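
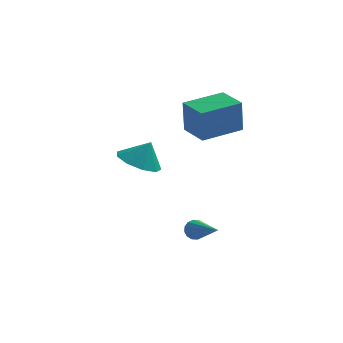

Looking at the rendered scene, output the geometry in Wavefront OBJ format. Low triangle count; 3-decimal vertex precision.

v 3.19 -2.677 -1.241
v 3.502 -2.677 -1.658
v 4.29 -4.103 -0.419
v 3.61 -2.497 -1.49
v 3.606 -2.364 -1.255
v 3.491 -2.316 -1.017
v 3.295 -2.364 -0.839
v 3.071 -2.496 -0.768
v 2.879 -2.676 -0.825
v 2.771 -2.856 -0.993
v 2.775 -2.989 -1.227
v 2.89 -3.037 -1.465
v 3.086 -2.989 -1.644
v 3.31 -2.857 -1.714
v 2.135 1.642 2.552
v 2.089 1.476 4.223
v 3.716 2.935 2.724
v 3.67 2.769 4.395
v 3.07 0.511 2.465
v 3.024 0.345 4.136
v 4.651 1.804 2.637
v 4.605 1.638 4.308
v 0.484 -0.488 1.514
v 1.315 -1.076 1.219
v 0.996 -0.312 2.606
v 1.432 -0.381 1.052
v 1.105 0.265 1.101
v 0.488 0.558 1.343
v -0.132 0.362 1.665
v -0.463 -0.232 1.916
v -0.351 -0.946 1.979
v 0.151 -1.445 1.824
v 0.809 -1.497 1.524
f 2 1 4
f 2 4 3
f 4 1 5
f 4 5 3
f 5 1 6
f 5 6 3
f 6 1 7
f 6 7 3
f 7 1 8
f 7 8 3
f 8 1 9
f 8 9 3
f 9 1 10
f 9 10 3
f 10 1 11
f 10 11 3
f 11 1 12
f 11 12 3
f 12 1 13
f 12 13 3
f 13 1 14
f 13 14 3
f 14 1 2
f 14 2 3
f 16 18 15
f 19 16 15
f 15 18 17
f 17 19 15
f 16 22 18
f 20 16 19
f 20 22 16
f 18 22 17
f 21 19 17
f 17 22 21
f 21 20 19
f 22 20 21
f 24 23 26
f 24 26 25
f 26 23 27
f 26 27 25
f 27 23 28
f 27 28 25
f 28 23 29
f 28 29 25
f 29 23 30
f 29 30 25
f 30 23 31
f 30 31 25
f 31 23 32
f 31 32 25
f 32 23 33
f 32 33 25
f 33 23 24
f 33 24 25



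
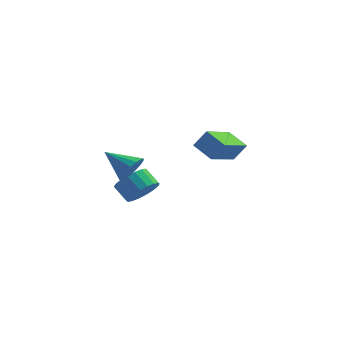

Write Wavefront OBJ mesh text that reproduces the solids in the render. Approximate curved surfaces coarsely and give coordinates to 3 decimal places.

v -2.006 2.524 -2.883
v -1.307 2.77 -2.256
v -2.055 3.201 -1.591
v -2.754 2.956 -2.217
v -1.334 3.117 -2.511
v -2.082 3.549 -1.846
v -1.494 3.347 -2.84
v -2.242 3.778 -2.175
v -1.755 3.413 -3.177
v -2.503 3.845 -2.512
v -2.066 3.304 -3.456
v -2.814 3.736 -2.791
v -2.365 3.04 -3.621
v -3.113 3.472 -2.956
v -2.593 2.674 -3.64
v -3.341 3.106 -2.975
v -2.705 2.279 -3.509
v -3.453 2.71 -2.844
v -2.678 1.931 -3.254
v -3.426 2.363 -2.589
v -2.518 1.702 -2.925
v -3.266 2.133 -2.26
v -2.257 1.635 -2.588
v -3.005 2.067 -1.923
v -1.946 1.744 -2.309
v -2.694 2.176 -1.644
v -1.647 2.008 -2.144
v -2.395 2.44 -1.479
v -1.419 2.374 -2.125
v -2.167 2.806 -1.46
v 3.299 -1.42 1.984
v 2.683 -3.295 2.838
v 2.359 -0.885 2.48
v 1.743 -2.76 3.334
v 3.857 -1.22 2.826
v 3.241 -3.095 3.68
v 2.917 -0.685 3.322
v 2.301 -2.56 4.176
v -1.526 -1.185 0.592
v -1.076 -0.757 1.173
v -2.934 -0.815 1.408
v -1.165 -0.476 0.892
v -1.337 -0.357 0.543
v -1.551 -0.428 0.205
v -1.76 -0.672 -0.045
v -1.915 -1.034 -0.149
v -1.981 -1.43 -0.083
v -1.942 -1.77 0.137
v -1.808 -1.976 0.462
v -1.609 -2 0.816
v -1.391 -1.838 1.118
v -1.204 -1.526 1.3
v -1.09 -1.136 1.32
f 2 1 5
f 2 5 3
f 3 5 6
f 3 6 4
f 5 1 7
f 5 7 6
f 6 7 8
f 6 8 4
f 7 1 9
f 7 9 8
f 8 9 10
f 8 10 4
f 9 1 11
f 9 11 10
f 10 11 12
f 10 12 4
f 11 1 13
f 11 13 12
f 12 13 14
f 12 14 4
f 13 1 15
f 13 15 14
f 14 15 16
f 14 16 4
f 15 1 17
f 15 17 16
f 16 17 18
f 16 18 4
f 17 1 19
f 17 19 18
f 18 19 20
f 18 20 4
f 19 1 21
f 19 21 20
f 20 21 22
f 20 22 4
f 21 1 23
f 21 23 22
f 22 23 24
f 22 24 4
f 23 1 25
f 23 25 24
f 24 25 26
f 24 26 4
f 25 1 27
f 25 27 26
f 26 27 28
f 26 28 4
f 27 1 29
f 27 29 28
f 28 29 30
f 28 30 4
f 29 1 2
f 29 2 30
f 30 2 3
f 30 3 4
f 32 34 31
f 35 32 31
f 31 34 33
f 33 35 31
f 32 38 34
f 36 32 35
f 36 38 32
f 34 38 33
f 37 35 33
f 33 38 37
f 37 36 35
f 38 36 37
f 40 39 42
f 40 42 41
f 42 39 43
f 42 43 41
f 43 39 44
f 43 44 41
f 44 39 45
f 44 45 41
f 45 39 46
f 45 46 41
f 46 39 47
f 46 47 41
f 47 39 48
f 47 48 41
f 48 39 49
f 48 49 41
f 49 39 50
f 49 50 41
f 50 39 51
f 50 51 41
f 51 39 52
f 51 52 41
f 52 39 53
f 52 53 41
f 53 39 40
f 53 40 41



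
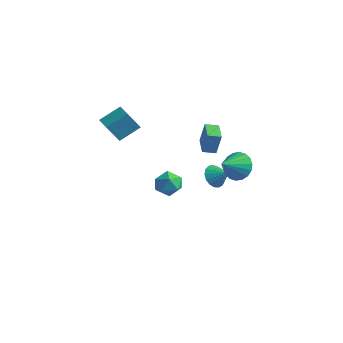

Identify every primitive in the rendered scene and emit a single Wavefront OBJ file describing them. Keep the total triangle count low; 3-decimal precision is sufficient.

v -3.408 -2.888 2.905
v -3.741 -3.635 4.269
v -2.854 -1.689 3.697
v -3.187 -2.435 5.061
v -2.453 -3.325 2.899
v -2.786 -4.071 4.263
v -1.899 -2.125 3.691
v -2.232 -2.872 5.055
v 2.24 1.722 0.199
v 2.817 2.158 0.946
v 2.16 0.318 1.081
v 2.385 2.264 1.075
v 1.924 2.262 1.03
v 1.526 2.153 0.82
v 1.27 1.959 0.487
v 1.205 1.718 0.098
v 1.346 1.477 -0.272
v 1.664 1.286 -0.548
v 2.096 1.18 -0.677
v 2.556 1.182 -0.632
v 2.955 1.291 -0.422
v 3.211 1.485 -0.089
v 3.275 1.726 0.3
v 3.135 1.967 0.67
v 0.301 0.791 1.08
v 0.562 0.954 2.517
v -0.731 1.779 1.155
v -0.47 1.941 2.593
v 0.87 1.399 0.907
v 1.131 1.561 2.345
v -0.162 2.386 0.983
v 0.099 2.549 2.42
v -3.539 2.768 -3.824
v -2.699 2.424 -3.384
v -3.841 1.276 -4.416
v -3.001 0.932 -3.976
v -3.789 1.209 -3.41
v -3.603 2.131 -3.044
v -2.937 1.569 -4.756
v -2.751 2.491 -4.39
v -2.327 1.683 -3.96
v -2.853 1.46 -3.128
v -3.687 2.24 -4.672
v -4.213 2.017 -3.84
v 0.632 1.574 -1.327
v 1.088 1.764 -2.018
v 1.588 1.726 -0.653
v 0.944 2.124 -1.895
v 0.728 2.358 -1.641
v 0.49 2.412 -1.315
v 0.285 2.274 -0.992
v 0.159 1.976 -0.746
v 0.141 1.586 -0.633
v 0.236 1.193 -0.678
v 0.421 0.887 -0.872
v 0.655 0.739 -1.171
v 0.883 0.782 -1.505
v 1.054 1.006 -1.798
v 1.128 1.361 -1.983
f 2 4 1
f 5 2 1
f 1 4 3
f 3 5 1
f 2 8 4
f 6 2 5
f 6 8 2
f 4 8 3
f 7 5 3
f 3 8 7
f 7 6 5
f 8 6 7
f 10 9 12
f 10 12 11
f 12 9 13
f 12 13 11
f 13 9 14
f 13 14 11
f 14 9 15
f 14 15 11
f 15 9 16
f 15 16 11
f 16 9 17
f 16 17 11
f 17 9 18
f 17 18 11
f 18 9 19
f 18 19 11
f 19 9 20
f 19 20 11
f 20 9 21
f 20 21 11
f 21 9 22
f 21 22 11
f 22 9 23
f 22 23 11
f 23 9 24
f 23 24 11
f 24 9 10
f 24 10 11
f 26 28 25
f 29 26 25
f 25 28 27
f 27 29 25
f 26 32 28
f 30 26 29
f 30 32 26
f 28 32 27
f 31 29 27
f 27 32 31
f 31 30 29
f 32 30 31
f 33 44 38
f 33 38 34
f 33 34 40
f 33 40 43
f 33 43 44
f 34 38 42
f 38 44 37
f 44 43 35
f 43 40 39
f 40 34 41
f 36 42 37
f 36 37 35
f 36 35 39
f 36 39 41
f 36 41 42
f 37 42 38
f 35 37 44
f 39 35 43
f 41 39 40
f 42 41 34
f 46 45 48
f 46 48 47
f 48 45 49
f 48 49 47
f 49 45 50
f 49 50 47
f 50 45 51
f 50 51 47
f 51 45 52
f 51 52 47
f 52 45 53
f 52 53 47
f 53 45 54
f 53 54 47
f 54 45 55
f 54 55 47
f 55 45 56
f 55 56 47
f 56 45 57
f 56 57 47
f 57 45 58
f 57 58 47
f 58 45 59
f 58 59 47
f 59 45 46
f 59 46 47



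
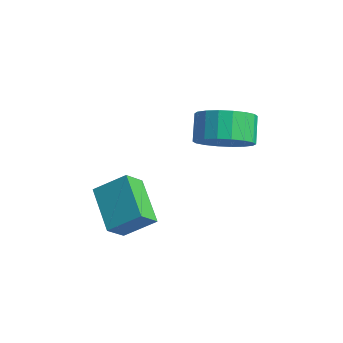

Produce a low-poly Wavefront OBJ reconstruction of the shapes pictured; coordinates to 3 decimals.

v 1.465 -2.893 -2.712
v 1.609 -3.554 -2.088
v 0.058 -2.47 -1.94
v 0.202 -3.131 -1.316
v 2.078 -2.109 -2.024
v 2.222 -2.77 -1.4
v 0.671 -1.686 -1.252
v 0.815 -2.347 -0.628
v 2.493 -0.027 0.834
v 3.065 0.693 0.814
v 2.519 1.147 1.546
v 1.947 0.427 1.566
v 2.78 0.795 0.538
v 2.234 1.249 1.27
v 2.438 0.735 0.321
v 1.892 1.189 1.053
v 2.107 0.523 0.205
v 1.561 0.977 0.937
v 1.853 0.202 0.214
v 1.307 0.656 0.946
v 1.725 -0.164 0.346
v 1.179 0.29 1.078
v 1.75 -0.503 0.574
v 1.204 -0.049 1.306
v 1.921 -0.747 0.854
v 1.375 -0.293 1.586
v 2.206 -0.849 1.13
v 1.66 -0.395 1.862
v 2.548 -0.789 1.347
v 2.002 -0.335 2.079
v 2.879 -0.577 1.463
v 2.333 -0.123 2.195
v 3.133 -0.256 1.454
v 2.587 0.198 2.186
v 3.261 0.11 1.322
v 2.715 0.564 2.054
v 3.236 0.449 1.094
v 2.69 0.903 1.826
f 2 4 1
f 5 2 1
f 1 4 3
f 3 5 1
f 2 8 4
f 6 2 5
f 6 8 2
f 4 8 3
f 7 5 3
f 3 8 7
f 7 6 5
f 8 6 7
f 10 9 13
f 10 13 11
f 11 13 14
f 11 14 12
f 13 9 15
f 13 15 14
f 14 15 16
f 14 16 12
f 15 9 17
f 15 17 16
f 16 17 18
f 16 18 12
f 17 9 19
f 17 19 18
f 18 19 20
f 18 20 12
f 19 9 21
f 19 21 20
f 20 21 22
f 20 22 12
f 21 9 23
f 21 23 22
f 22 23 24
f 22 24 12
f 23 9 25
f 23 25 24
f 24 25 26
f 24 26 12
f 25 9 27
f 25 27 26
f 26 27 28
f 26 28 12
f 27 9 29
f 27 29 28
f 28 29 30
f 28 30 12
f 29 9 31
f 29 31 30
f 30 31 32
f 30 32 12
f 31 9 33
f 31 33 32
f 32 33 34
f 32 34 12
f 33 9 35
f 33 35 34
f 34 35 36
f 34 36 12
f 35 9 37
f 35 37 36
f 36 37 38
f 36 38 12
f 37 9 10
f 37 10 38
f 38 10 11
f 38 11 12



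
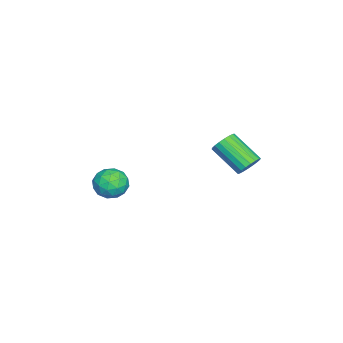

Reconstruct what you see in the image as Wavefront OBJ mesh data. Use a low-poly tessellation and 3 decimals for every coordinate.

v 2.015 -2.222 -2.574
v 2.851 -2.063 -1.922
v 2.189 -3.937 -2.378
v 3.025 -3.778 -1.726
v 2.037 -3.506 -1.408
v 1.93 -2.446 -1.529
v 3.11 -3.554 -2.771
v 3.003 -2.494 -2.892
v 3.528 -2.886 -2.043
v 2.865 -2.857 -1.201
v 2.175 -3.143 -3.099
v 1.512 -3.114 -2.257
v 2.418 -1.992 -2.265
v 2.622 -4.008 -2.035
v 2.041 -3.849 -1.848
v 2.533 -3.755 -1.464
v 1.877 -2.217 -2.034
v 2.368 -2.123 -1.651
v 1.889 -2.972 -1.349
v 2.672 -3.877 -2.649
v 3.163 -3.783 -2.266
v 2.507 -2.245 -2.836
v 2.999 -2.151 -2.452
v 3.151 -3.028 -2.951
v 3.307 -2.382 -1.953
v 3.409 -3.39 -1.838
v 3.459 -3.259 -2.452
v 3.396 -2.635 -2.524
v 2.918 -2.365 -1.458
v 3.019 -3.373 -1.343
v 2.439 -3.213 -1.156
v 2.376 -2.59 -1.227
v 3.315 -2.849 -1.529
v 2.021 -2.627 -2.957
v 2.122 -3.635 -2.842
v 2.664 -3.41 -3.073
v 2.601 -2.787 -3.144
v 1.631 -2.61 -2.462
v 1.733 -3.618 -2.347
v 1.644 -3.365 -1.776
v 1.581 -2.741 -1.848
v 1.725 -3.151 -2.771
v 1.693 4.416 -0.097
v 1.959 4.796 0.542
v 1.254 3.185 1.796
v 0.987 2.804 1.157
v 1.63 4.916 0.511
v 0.925 3.305 1.765
v 1.313 4.937 0.36
v 0.608 3.326 1.614
v 1.072 4.854 0.118
v 0.367 3.243 1.372
v 0.953 4.685 -0.167
v 0.248 3.074 1.087
v 0.981 4.462 -0.437
v 0.276 2.851 0.817
v 1.15 4.23 -0.64
v 0.445 2.619 0.614
v 1.426 4.035 -0.736
v 0.721 2.424 0.518
v 1.755 3.915 -0.705
v 1.05 2.304 0.549
v 2.072 3.894 -0.554
v 1.367 2.283 0.7
v 2.313 3.977 -0.312
v 1.608 2.366 0.942
v 2.432 4.146 -0.027
v 1.727 2.535 1.227
v 2.404 4.369 0.243
v 1.699 2.758 1.497
v 2.235 4.601 0.446
v 1.53 2.99 1.7
f 1 38 17
f 38 12 41
f 17 41 6
f 38 41 17
f 1 17 13
f 17 6 18
f 13 18 2
f 17 18 13
f 1 13 22
f 13 2 23
f 22 23 8
f 13 23 22
f 1 22 34
f 22 8 37
f 34 37 11
f 22 37 34
f 1 34 38
f 34 11 42
f 38 42 12
f 34 42 38
f 2 18 29
f 18 6 32
f 29 32 10
f 18 32 29
f 6 41 19
f 41 12 40
f 19 40 5
f 41 40 19
f 12 42 39
f 42 11 35
f 39 35 3
f 42 35 39
f 11 37 36
f 37 8 24
f 36 24 7
f 37 24 36
f 8 23 28
f 23 2 25
f 28 25 9
f 23 25 28
f 4 30 16
f 30 10 31
f 16 31 5
f 30 31 16
f 4 16 14
f 16 5 15
f 14 15 3
f 16 15 14
f 4 14 21
f 14 3 20
f 21 20 7
f 14 20 21
f 4 21 26
f 21 7 27
f 26 27 9
f 21 27 26
f 4 26 30
f 26 9 33
f 30 33 10
f 26 33 30
f 5 31 19
f 31 10 32
f 19 32 6
f 31 32 19
f 3 15 39
f 15 5 40
f 39 40 12
f 15 40 39
f 7 20 36
f 20 3 35
f 36 35 11
f 20 35 36
f 9 27 28
f 27 7 24
f 28 24 8
f 27 24 28
f 10 33 29
f 33 9 25
f 29 25 2
f 33 25 29
f 44 43 47
f 44 47 45
f 45 47 48
f 45 48 46
f 47 43 49
f 47 49 48
f 48 49 50
f 48 50 46
f 49 43 51
f 49 51 50
f 50 51 52
f 50 52 46
f 51 43 53
f 51 53 52
f 52 53 54
f 52 54 46
f 53 43 55
f 53 55 54
f 54 55 56
f 54 56 46
f 55 43 57
f 55 57 56
f 56 57 58
f 56 58 46
f 57 43 59
f 57 59 58
f 58 59 60
f 58 60 46
f 59 43 61
f 59 61 60
f 60 61 62
f 60 62 46
f 61 43 63
f 61 63 62
f 62 63 64
f 62 64 46
f 63 43 65
f 63 65 64
f 64 65 66
f 64 66 46
f 65 43 67
f 65 67 66
f 66 67 68
f 66 68 46
f 67 43 69
f 67 69 68
f 68 69 70
f 68 70 46
f 69 43 71
f 69 71 70
f 70 71 72
f 70 72 46
f 71 43 44
f 71 44 72
f 72 44 45
f 72 45 46



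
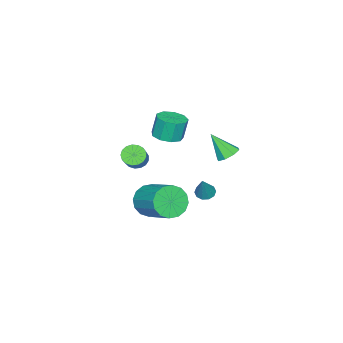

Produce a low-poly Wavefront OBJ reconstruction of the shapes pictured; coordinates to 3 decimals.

v -2.469 -1.146 -1.296
v -1.853 -1.377 -1.535
v -2.331 -2.114 -0.004
v -1.802 -0.948 -1.218
v -2.142 -0.635 -0.948
v -2.673 -0.621 -0.881
v -3.085 -0.915 -1.057
v -3.136 -1.344 -1.374
v -2.796 -1.658 -1.644
v -2.264 -1.671 -1.711
v 2.507 -3.568 0.43
v 2.889 -3.425 -0.05
v 4.135 -2.789 1.13
v 3.753 -2.932 1.61
v 2.724 -3.175 -0.011
v 3.971 -2.539 1.168
v 2.51 -3.015 0.128
v 3.757 -2.379 1.308
v 2.296 -2.982 0.337
v 3.542 -2.346 1.517
v 2.129 -3.083 0.568
v 3.375 -2.447 1.748
v 2.049 -3.295 0.766
v 3.296 -2.659 1.946
v 2.074 -3.57 0.888
v 3.32 -2.934 2.068
v 2.198 -3.844 0.905
v 3.445 -3.208 2.085
v 2.393 -4.055 0.813
v 3.639 -3.42 1.993
v 2.614 -4.154 0.633
v 3.86 -3.519 1.813
v 2.81 -4.119 0.407
v 4.056 -3.484 1.587
v 2.937 -3.958 0.186
v 4.183 -3.323 1.366
v 2.965 -3.707 0.021
v 4.211 -3.072 1.201
v 3.555 -2.105 -1.538
v 4.297 -2.653 -1.207
v 5.067 -1.023 -0.232
v 4.325 -0.475 -0.562
v 4.46 -2.465 -1.649
v 5.229 -0.835 -0.674
v 4.38 -2.181 -2.062
v 5.149 -0.55 -1.087
v 4.079 -1.876 -2.334
v 4.848 -0.246 -1.358
v 3.638 -1.633 -2.392
v 4.407 -0.002 -1.417
v 3.174 -1.516 -2.222
v 3.944 0.114 -1.247
v 2.813 -1.557 -1.868
v 3.583 0.073 -0.893
v 2.651 -1.745 -1.426
v 3.42 -0.115 -0.451
v 2.731 -2.03 -1.013
v 3.5 -0.399 -0.038
v 3.032 -2.334 -0.742
v 3.801 -0.704 0.234
v 3.473 -2.578 -0.683
v 4.242 -0.947 0.292
v 3.936 -2.694 -0.853
v 4.706 -1.064 0.122
v -0.518 -3.615 0.391
v 0.306 -3.547 0.543
v 0.061 -3.397 1.801
v -0.762 -3.465 1.649
v 0.082 -3.029 0.438
v -0.163 -2.879 1.695
v -0.422 -2.784 0.31
v -0.667 -2.634 1.568
v -0.971 -2.929 0.221
v -1.216 -2.779 1.479
v -1.308 -3.394 0.211
v -1.552 -3.244 1.469
v -1.275 -3.963 0.285
v -1.519 -3.813 1.543
v -0.888 -4.369 0.409
v -1.132 -4.219 1.667
v -0.327 -4.422 0.525
v -0.572 -4.272 1.782
v 0.144 -4.098 0.578
v -0.101 -3.948 1.835
v -0.335 -1.258 -2.938
v 0.116 -1.5 -3.141
v 0.415 -1.002 -1.582
v 0.133 -1.169 -3.213
v -0.028 -0.871 -3.18
v -0.307 -0.722 -3.055
v -0.596 -0.777 -2.885
v -0.785 -1.017 -2.735
v -0.802 -1.348 -2.662
v -0.641 -1.646 -2.695
v -0.362 -1.795 -2.821
v -0.074 -1.74 -2.991
f 2 1 4
f 2 4 3
f 4 1 5
f 4 5 3
f 5 1 6
f 5 6 3
f 6 1 7
f 6 7 3
f 7 1 8
f 7 8 3
f 8 1 9
f 8 9 3
f 9 1 10
f 9 10 3
f 10 1 2
f 10 2 3
f 12 11 15
f 12 15 13
f 13 15 16
f 13 16 14
f 15 11 17
f 15 17 16
f 16 17 18
f 16 18 14
f 17 11 19
f 17 19 18
f 18 19 20
f 18 20 14
f 19 11 21
f 19 21 20
f 20 21 22
f 20 22 14
f 21 11 23
f 21 23 22
f 22 23 24
f 22 24 14
f 23 11 25
f 23 25 24
f 24 25 26
f 24 26 14
f 25 11 27
f 25 27 26
f 26 27 28
f 26 28 14
f 27 11 29
f 27 29 28
f 28 29 30
f 28 30 14
f 29 11 31
f 29 31 30
f 30 31 32
f 30 32 14
f 31 11 33
f 31 33 32
f 32 33 34
f 32 34 14
f 33 11 35
f 33 35 34
f 34 35 36
f 34 36 14
f 35 11 37
f 35 37 36
f 36 37 38
f 36 38 14
f 37 11 12
f 37 12 38
f 38 12 13
f 38 13 14
f 40 39 43
f 40 43 41
f 41 43 44
f 41 44 42
f 43 39 45
f 43 45 44
f 44 45 46
f 44 46 42
f 45 39 47
f 45 47 46
f 46 47 48
f 46 48 42
f 47 39 49
f 47 49 48
f 48 49 50
f 48 50 42
f 49 39 51
f 49 51 50
f 50 51 52
f 50 52 42
f 51 39 53
f 51 53 52
f 52 53 54
f 52 54 42
f 53 39 55
f 53 55 54
f 54 55 56
f 54 56 42
f 55 39 57
f 55 57 56
f 56 57 58
f 56 58 42
f 57 39 59
f 57 59 58
f 58 59 60
f 58 60 42
f 59 39 61
f 59 61 60
f 60 61 62
f 60 62 42
f 61 39 63
f 61 63 62
f 62 63 64
f 62 64 42
f 63 39 40
f 63 40 64
f 64 40 41
f 64 41 42
f 66 65 69
f 66 69 67
f 67 69 70
f 67 70 68
f 69 65 71
f 69 71 70
f 70 71 72
f 70 72 68
f 71 65 73
f 71 73 72
f 72 73 74
f 72 74 68
f 73 65 75
f 73 75 74
f 74 75 76
f 74 76 68
f 75 65 77
f 75 77 76
f 76 77 78
f 76 78 68
f 77 65 79
f 77 79 78
f 78 79 80
f 78 80 68
f 79 65 81
f 79 81 80
f 80 81 82
f 80 82 68
f 81 65 83
f 81 83 82
f 82 83 84
f 82 84 68
f 83 65 66
f 83 66 84
f 84 66 67
f 84 67 68
f 86 85 88
f 86 88 87
f 88 85 89
f 88 89 87
f 89 85 90
f 89 90 87
f 90 85 91
f 90 91 87
f 91 85 92
f 91 92 87
f 92 85 93
f 92 93 87
f 93 85 94
f 93 94 87
f 94 85 95
f 94 95 87
f 95 85 96
f 95 96 87
f 96 85 86
f 96 86 87



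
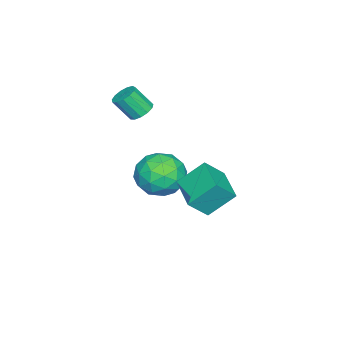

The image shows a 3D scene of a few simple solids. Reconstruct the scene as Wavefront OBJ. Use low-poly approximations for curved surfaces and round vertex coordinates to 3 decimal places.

v -2.618 -0.764 -0.322
v -1.603 -0.722 -0.151
v -2.517 -2.418 -0.509
v -1.502 -2.376 -0.338
v -2.162 -2.182 0.429
v -2.224 -1.159 0.545
v -1.896 -1.981 -1.205
v -1.958 -0.958 -1.089
v -1.157 -1.473 -0.697
v -1.321 -1.598 0.313
v -2.799 -1.542 -0.973
v -2.963 -1.667 0.037
v -2.119 -0.598 -0.22
v -2.001 -2.542 -0.44
v -2.388 -2.428 0.011
v -1.792 -2.403 0.111
v -2.484 -0.855 0.189
v -1.888 -0.83 0.289
v -2.216 -1.688 0.63
v -2.232 -2.31 -0.949
v -1.636 -2.285 -0.849
v -2.328 -0.737 -0.771
v -1.732 -0.712 -0.671
v -1.904 -1.452 -1.29
v -1.26 -1.015 -0.441
v -1.201 -1.987 -0.551
v -1.433 -1.755 -1.06
v -1.469 -1.154 -0.992
v -1.357 -1.088 0.153
v -1.297 -2.06 0.043
v -1.685 -1.946 0.494
v -1.722 -1.345 0.562
v -1.094 -1.529 -0.168
v -2.823 -1.08 -0.703
v -2.763 -2.052 -0.813
v -2.398 -1.795 -1.222
v -2.435 -1.194 -1.154
v -2.919 -1.153 -0.109
v -2.86 -2.125 -0.219
v -2.651 -1.986 0.332
v -2.687 -1.385 0.4
v -3.026 -1.611 -0.492
v 0.148 1.809 2.053
v 0.71 1.322 2.809
v 1.204 2.685 1.833
v 1.766 2.198 2.588
v 0.634 1.002 1.172
v 1.196 0.515 1.927
v 1.69 1.878 0.951
v 2.252 1.391 1.707
v -1.62 -2.081 3.12
v -1.322 -1.704 3.318
v -1.122 -2.301 4.158
v -1.42 -2.679 3.96
v -1.594 -1.655 3.417
v -1.394 -2.253 4.257
v -1.873 -1.742 3.422
v -1.673 -2.339 4.262
v -2.073 -1.936 3.331
v -1.873 -2.534 4.171
v -2.128 -2.177 3.173
v -1.928 -2.775 4.013
v -2.023 -2.387 2.998
v -1.822 -2.985 3.838
v -1.789 -2.5 2.862
v -1.589 -3.098 3.702
v -1.502 -2.48 2.808
v -1.302 -3.078 3.648
v -1.252 -2.333 2.853
v -1.052 -2.931 3.693
v -1.119 -2.107 2.983
v -0.919 -2.704 3.822
v -1.145 -1.872 3.156
v -0.945 -2.47 3.996
f 1 38 17
f 38 12 41
f 17 41 6
f 38 41 17
f 1 17 13
f 17 6 18
f 13 18 2
f 17 18 13
f 1 13 22
f 13 2 23
f 22 23 8
f 13 23 22
f 1 22 34
f 22 8 37
f 34 37 11
f 22 37 34
f 1 34 38
f 34 11 42
f 38 42 12
f 34 42 38
f 2 18 29
f 18 6 32
f 29 32 10
f 18 32 29
f 6 41 19
f 41 12 40
f 19 40 5
f 41 40 19
f 12 42 39
f 42 11 35
f 39 35 3
f 42 35 39
f 11 37 36
f 37 8 24
f 36 24 7
f 37 24 36
f 8 23 28
f 23 2 25
f 28 25 9
f 23 25 28
f 4 30 16
f 30 10 31
f 16 31 5
f 30 31 16
f 4 16 14
f 16 5 15
f 14 15 3
f 16 15 14
f 4 14 21
f 14 3 20
f 21 20 7
f 14 20 21
f 4 21 26
f 21 7 27
f 26 27 9
f 21 27 26
f 4 26 30
f 26 9 33
f 30 33 10
f 26 33 30
f 5 31 19
f 31 10 32
f 19 32 6
f 31 32 19
f 3 15 39
f 15 5 40
f 39 40 12
f 15 40 39
f 7 20 36
f 20 3 35
f 36 35 11
f 20 35 36
f 9 27 28
f 27 7 24
f 28 24 8
f 27 24 28
f 10 33 29
f 33 9 25
f 29 25 2
f 33 25 29
f 44 46 43
f 47 44 43
f 43 46 45
f 45 47 43
f 44 50 46
f 48 44 47
f 48 50 44
f 46 50 45
f 49 47 45
f 45 50 49
f 49 48 47
f 50 48 49
f 52 51 55
f 52 55 53
f 53 55 56
f 53 56 54
f 55 51 57
f 55 57 56
f 56 57 58
f 56 58 54
f 57 51 59
f 57 59 58
f 58 59 60
f 58 60 54
f 59 51 61
f 59 61 60
f 60 61 62
f 60 62 54
f 61 51 63
f 61 63 62
f 62 63 64
f 62 64 54
f 63 51 65
f 63 65 64
f 64 65 66
f 64 66 54
f 65 51 67
f 65 67 66
f 66 67 68
f 66 68 54
f 67 51 69
f 67 69 68
f 68 69 70
f 68 70 54
f 69 51 71
f 69 71 70
f 70 71 72
f 70 72 54
f 71 51 73
f 71 73 72
f 72 73 74
f 72 74 54
f 73 51 52
f 73 52 74
f 74 52 53
f 74 53 54



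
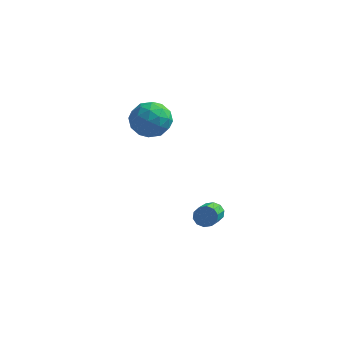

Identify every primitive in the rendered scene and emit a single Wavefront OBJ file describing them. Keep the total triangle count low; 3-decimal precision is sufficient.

v 2.812 -1.718 -2.136
v 3.341 -1.741 -2.287
v 3.516 -3.224 -1.455
v 2.988 -3.202 -1.304
v 3.323 -1.576 -1.99
v 3.499 -3.059 -1.158
v 3.11 -1.466 -1.749
v 3.286 -2.949 -0.917
v 2.784 -1.452 -1.656
v 2.959 -2.935 -0.823
v 2.468 -1.54 -1.746
v 2.644 -3.023 -0.914
v 2.284 -1.696 -1.985
v 2.459 -3.179 -1.153
v 2.301 -1.861 -2.282
v 2.477 -3.344 -1.45
v 2.514 -1.971 -2.523
v 2.69 -3.454 -1.691
v 2.841 -1.985 -2.617
v 3.016 -3.468 -1.784
v 3.156 -1.897 -2.526
v 3.332 -3.38 -1.694
v 0.418 -1.3 3.458
v 1.117 -2.003 3.586
v -0.737 -2.417 3.634
v -0.038 -3.12 3.762
v -0.177 -2.419 4.461
v 0.537 -1.729 4.352
v -0.157 -2.691 2.868
v 0.557 -2.001 2.759
v 0.761 -2.862 3.222
v 0.749 -2.694 4.206
v -0.369 -1.726 3.014
v -0.381 -1.558 3.998
v 0.869 -1.554 3.507
v -0.489 -2.866 3.713
v -0.57 -2.455 4.124
v -0.16 -2.868 4.2
v 0.528 -1.393 3.957
v 0.939 -1.805 4.032
v 0.178 -2.05 4.546
v -0.559 -2.615 3.188
v -0.148 -3.027 3.263
v 0.54 -1.552 3.02
v 0.95 -1.965 3.096
v 0.202 -2.37 2.674
v 1.071 -2.471 3.368
v 0.392 -3.128 3.471
v 0.322 -2.876 2.945
v 0.741 -2.47 2.882
v 1.063 -2.373 3.947
v 0.384 -3.029 4.05
v 0.303 -2.618 4.461
v 0.723 -2.212 4.397
v 0.854 -2.878 3.732
v -0.004 -1.391 3.17
v -0.683 -2.047 3.273
v -0.343 -2.208 2.823
v 0.077 -1.802 2.759
v -0.012 -1.292 3.749
v -0.691 -1.949 3.852
v -0.361 -1.95 4.338
v 0.058 -1.544 4.275
v -0.474 -1.542 3.488
f 2 1 5
f 2 5 3
f 3 5 6
f 3 6 4
f 5 1 7
f 5 7 6
f 6 7 8
f 6 8 4
f 7 1 9
f 7 9 8
f 8 9 10
f 8 10 4
f 9 1 11
f 9 11 10
f 10 11 12
f 10 12 4
f 11 1 13
f 11 13 12
f 12 13 14
f 12 14 4
f 13 1 15
f 13 15 14
f 14 15 16
f 14 16 4
f 15 1 17
f 15 17 16
f 16 17 18
f 16 18 4
f 17 1 19
f 17 19 18
f 18 19 20
f 18 20 4
f 19 1 21
f 19 21 20
f 20 21 22
f 20 22 4
f 21 1 2
f 21 2 22
f 22 2 3
f 22 3 4
f 23 60 39
f 60 34 63
f 39 63 28
f 60 63 39
f 23 39 35
f 39 28 40
f 35 40 24
f 39 40 35
f 23 35 44
f 35 24 45
f 44 45 30
f 35 45 44
f 23 44 56
f 44 30 59
f 56 59 33
f 44 59 56
f 23 56 60
f 56 33 64
f 60 64 34
f 56 64 60
f 24 40 51
f 40 28 54
f 51 54 32
f 40 54 51
f 28 63 41
f 63 34 62
f 41 62 27
f 63 62 41
f 34 64 61
f 64 33 57
f 61 57 25
f 64 57 61
f 33 59 58
f 59 30 46
f 58 46 29
f 59 46 58
f 30 45 50
f 45 24 47
f 50 47 31
f 45 47 50
f 26 52 38
f 52 32 53
f 38 53 27
f 52 53 38
f 26 38 36
f 38 27 37
f 36 37 25
f 38 37 36
f 26 36 43
f 36 25 42
f 43 42 29
f 36 42 43
f 26 43 48
f 43 29 49
f 48 49 31
f 43 49 48
f 26 48 52
f 48 31 55
f 52 55 32
f 48 55 52
f 27 53 41
f 53 32 54
f 41 54 28
f 53 54 41
f 25 37 61
f 37 27 62
f 61 62 34
f 37 62 61
f 29 42 58
f 42 25 57
f 58 57 33
f 42 57 58
f 31 49 50
f 49 29 46
f 50 46 30
f 49 46 50
f 32 55 51
f 55 31 47
f 51 47 24
f 55 47 51



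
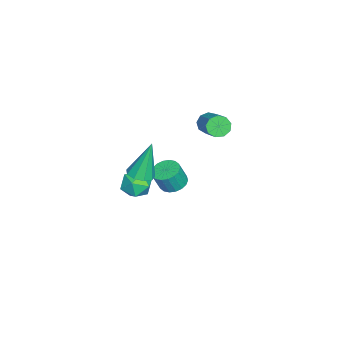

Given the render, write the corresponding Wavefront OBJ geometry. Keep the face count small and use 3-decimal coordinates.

v -3.925 0.509 -3.753
v -3.319 0.148 -4.035
v -2.988 -0.191 -2.889
v -3.595 0.171 -2.607
v -3.201 0.459 -3.977
v -2.87 0.12 -2.831
v -3.226 0.781 -3.875
v -2.895 0.442 -2.729
v -3.39 1.048 -3.748
v -3.059 0.71 -2.602
v -3.659 1.209 -3.623
v -3.328 0.871 -2.477
v -3.982 1.232 -3.523
v -3.651 0.893 -2.377
v -4.293 1.111 -3.469
v -3.962 0.772 -2.323
v -4.532 0.871 -3.471
v -4.201 0.532 -2.325
v -4.65 0.56 -3.529
v -4.319 0.221 -2.383
v -4.625 0.238 -3.631
v -4.294 -0.101 -2.485
v -4.461 -0.03 -3.758
v -4.13 -0.368 -2.612
v -4.192 -0.191 -3.883
v -3.861 -0.529 -2.737
v -3.869 -0.213 -3.983
v -3.538 -0.552 -2.837
v -3.558 -0.092 -4.037
v -3.227 -0.431 -2.891
v 1.434 0.491 0.055
v 1.831 -0.065 -0.453
v 0.349 -0.355 0.133
v 0.746 -0.911 -0.375
v 1.032 -0.777 0.416
v 1.703 -0.254 0.368
v 0.477 -0.166 -0.688
v 1.148 0.357 -0.736
v 1.24 -0.471 -0.912
v 1.583 -0.849 -0.23
v 0.597 0.429 -0.09
v 0.94 0.051 0.592
v -4.553 2.17 0.538
v -4.183 2.075 0.012
v -2.857 2.795 0.816
v -3.227 2.89 1.342
v -4.383 2.471 -0.012
v -3.057 3.191 0.792
v -4.663 2.727 0.221
v -3.336 3.446 1.025
v -4.891 2.722 0.602
v -3.565 3.441 1.406
v -4.962 2.458 0.953
v -3.635 3.178 1.758
v -4.841 2.06 1.11
v -3.514 2.78 1.915
v -4.585 1.714 0.999
v -3.259 2.433 1.804
v -4.315 1.581 0.673
v -2.989 2.3 1.477
v -4.156 1.723 0.283
v -2.83 2.443 1.087
v 2.379 0.313 1.642
v 3.035 0.162 1.792
v 2.041 0.787 3.598
v 2.997 0.617 1.675
v 2.669 0.93 1.543
v 2.206 0.954 1.457
v 1.823 0.678 1.458
v 1.7 0.231 1.545
v 1.895 -0.178 1.678
v 2.316 -0.358 1.794
v 2.766 -0.223 1.839
f 2 1 5
f 2 5 3
f 3 5 6
f 3 6 4
f 5 1 7
f 5 7 6
f 6 7 8
f 6 8 4
f 7 1 9
f 7 9 8
f 8 9 10
f 8 10 4
f 9 1 11
f 9 11 10
f 10 11 12
f 10 12 4
f 11 1 13
f 11 13 12
f 12 13 14
f 12 14 4
f 13 1 15
f 13 15 14
f 14 15 16
f 14 16 4
f 15 1 17
f 15 17 16
f 16 17 18
f 16 18 4
f 17 1 19
f 17 19 18
f 18 19 20
f 18 20 4
f 19 1 21
f 19 21 20
f 20 21 22
f 20 22 4
f 21 1 23
f 21 23 22
f 22 23 24
f 22 24 4
f 23 1 25
f 23 25 24
f 24 25 26
f 24 26 4
f 25 1 27
f 25 27 26
f 26 27 28
f 26 28 4
f 27 1 29
f 27 29 28
f 28 29 30
f 28 30 4
f 29 1 2
f 29 2 30
f 30 2 3
f 30 3 4
f 31 42 36
f 31 36 32
f 31 32 38
f 31 38 41
f 31 41 42
f 32 36 40
f 36 42 35
f 42 41 33
f 41 38 37
f 38 32 39
f 34 40 35
f 34 35 33
f 34 33 37
f 34 37 39
f 34 39 40
f 35 40 36
f 33 35 42
f 37 33 41
f 39 37 38
f 40 39 32
f 44 43 47
f 44 47 45
f 45 47 48
f 45 48 46
f 47 43 49
f 47 49 48
f 48 49 50
f 48 50 46
f 49 43 51
f 49 51 50
f 50 51 52
f 50 52 46
f 51 43 53
f 51 53 52
f 52 53 54
f 52 54 46
f 53 43 55
f 53 55 54
f 54 55 56
f 54 56 46
f 55 43 57
f 55 57 56
f 56 57 58
f 56 58 46
f 57 43 59
f 57 59 58
f 58 59 60
f 58 60 46
f 59 43 61
f 59 61 60
f 60 61 62
f 60 62 46
f 61 43 44
f 61 44 62
f 62 44 45
f 62 45 46
f 64 63 66
f 64 66 65
f 66 63 67
f 66 67 65
f 67 63 68
f 67 68 65
f 68 63 69
f 68 69 65
f 69 63 70
f 69 70 65
f 70 63 71
f 70 71 65
f 71 63 72
f 71 72 65
f 72 63 73
f 72 73 65
f 73 63 64
f 73 64 65



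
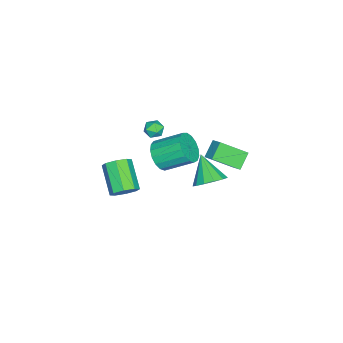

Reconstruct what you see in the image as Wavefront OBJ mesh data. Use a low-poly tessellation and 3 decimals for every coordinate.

v -2.477 -0.083 1.964
v -2.165 0.172 2.462
v -1.855 -0.912 1.998
v -1.543 -0.657 2.496
v -2.147 -0.86 2.566
v -2.532 -0.347 2.545
v -1.488 -0.393 1.915
v -1.873 0.12 1.894
v -1.554 -0.019 2.432
v -1.961 -0.308 2.835
v -2.059 -0.432 1.625
v -2.466 -0.721 2.028
v -2.284 -0.112 -0.371
v -1.796 -0.517 0.427
v -2.087 1.107 1.429
v -2.576 1.512 0.631
v -1.442 -0.296 0.173
v -1.733 1.327 1.175
v -1.281 -0.034 -0.206
v -1.572 1.59 0.797
v -1.35 0.211 -0.622
v -1.641 1.835 0.38
v -1.633 0.382 -0.981
v -1.924 2.005 0.021
v -2.065 0.44 -1.201
v -2.357 2.063 -0.199
v -2.548 0.371 -1.23
v -2.839 1.995 -0.228
v -2.97 0.192 -1.062
v -3.261 1.815 -0.06
v -3.235 -0.057 -0.737
v -3.526 1.567 0.266
v -3.282 -0.318 -0.327
v -3.574 1.305 0.675
v -3.101 -0.532 0.073
v -3.392 1.091 1.075
v -2.732 -0.65 0.371
v -3.024 0.974 1.373
v -2.261 -0.644 0.499
v -2.553 0.979 1.501
v -4.852 3.81 -1.048
v -4.22 2.344 0.037
v -4.302 4.417 -0.547
v -3.67 2.951 0.538
v -3.95 3.629 -1.818
v -3.318 2.163 -0.733
v -3.4 4.236 -1.317
v -2.768 2.77 -0.232
v 3.657 0.026 2.045
v 4.128 0.154 2.691
v 2.855 -0.758 3.801
v 2.383 -0.886 3.155
v 3.721 0.612 2.6
v 2.448 -0.3 3.71
v 3.275 0.727 2.184
v 2.002 -0.185 3.295
v 3.054 0.431 1.687
v 1.781 -0.481 2.797
v 3.185 -0.102 1.399
v 1.912 -1.014 2.509
v 3.592 -0.56 1.49
v 2.319 -1.472 2.6
v 4.038 -0.675 1.905
v 2.765 -1.587 3.016
v 4.259 -0.379 2.403
v 2.986 -1.291 3.513
v 0.537 3.743 1.181
v 1.062 2.921 1.014
v -0.417 2.877 2.439
v 1.333 3.202 1.412
v 1.351 3.655 1.738
v 1.11 4.135 1.886
v 0.688 4.492 1.811
v 0.217 4.61 1.536
v -0.152 4.453 1.148
v -0.302 4.071 0.771
v -0.186 3.584 0.524
v 0.159 3.148 0.486
v 0.625 2.901 0.668
f 1 12 6
f 1 6 2
f 1 2 8
f 1 8 11
f 1 11 12
f 2 6 10
f 6 12 5
f 12 11 3
f 11 8 7
f 8 2 9
f 4 10 5
f 4 5 3
f 4 3 7
f 4 7 9
f 4 9 10
f 5 10 6
f 3 5 12
f 7 3 11
f 9 7 8
f 10 9 2
f 14 13 17
f 14 17 15
f 15 17 18
f 15 18 16
f 17 13 19
f 17 19 18
f 18 19 20
f 18 20 16
f 19 13 21
f 19 21 20
f 20 21 22
f 20 22 16
f 21 13 23
f 21 23 22
f 22 23 24
f 22 24 16
f 23 13 25
f 23 25 24
f 24 25 26
f 24 26 16
f 25 13 27
f 25 27 26
f 26 27 28
f 26 28 16
f 27 13 29
f 27 29 28
f 28 29 30
f 28 30 16
f 29 13 31
f 29 31 30
f 30 31 32
f 30 32 16
f 31 13 33
f 31 33 32
f 32 33 34
f 32 34 16
f 33 13 35
f 33 35 34
f 34 35 36
f 34 36 16
f 35 13 37
f 35 37 36
f 36 37 38
f 36 38 16
f 37 13 39
f 37 39 38
f 38 39 40
f 38 40 16
f 39 13 14
f 39 14 40
f 40 14 15
f 40 15 16
f 42 44 41
f 45 42 41
f 41 44 43
f 43 45 41
f 42 48 44
f 46 42 45
f 46 48 42
f 44 48 43
f 47 45 43
f 43 48 47
f 47 46 45
f 48 46 47
f 50 49 53
f 50 53 51
f 51 53 54
f 51 54 52
f 53 49 55
f 53 55 54
f 54 55 56
f 54 56 52
f 55 49 57
f 55 57 56
f 56 57 58
f 56 58 52
f 57 49 59
f 57 59 58
f 58 59 60
f 58 60 52
f 59 49 61
f 59 61 60
f 60 61 62
f 60 62 52
f 61 49 63
f 61 63 62
f 62 63 64
f 62 64 52
f 63 49 65
f 63 65 64
f 64 65 66
f 64 66 52
f 65 49 50
f 65 50 66
f 66 50 51
f 66 51 52
f 68 67 70
f 68 70 69
f 70 67 71
f 70 71 69
f 71 67 72
f 71 72 69
f 72 67 73
f 72 73 69
f 73 67 74
f 73 74 69
f 74 67 75
f 74 75 69
f 75 67 76
f 75 76 69
f 76 67 77
f 76 77 69
f 77 67 78
f 77 78 69
f 78 67 79
f 78 79 69
f 79 67 68
f 79 68 69



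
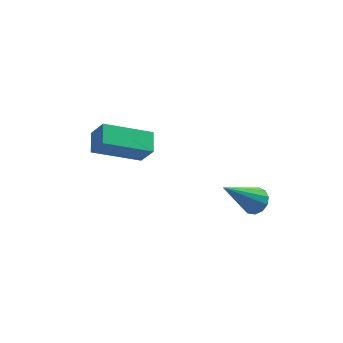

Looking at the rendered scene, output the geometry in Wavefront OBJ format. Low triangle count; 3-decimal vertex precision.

v 0.058 -3.775 2.174
v 0.516 -3.948 2.504
v -1.278 -4.165 3.826
v 0.482 -3.621 2.554
v 0.314 -3.343 2.483
v 0.064 -3.202 2.314
v -0.187 -3.244 2.101
v -0.361 -3.454 1.911
v -0.402 -3.766 1.804
v -0.297 -4.081 1.815
v -0.079 -4.299 1.94
v 0.182 -4.351 2.139
v 0.404 -4.22 2.349
v -5.151 1.052 1.371
v -4.961 1.935 1.664
v -3.208 0.937 0.457
v -3.019 1.821 0.75
v -4.741 0.659 2.29
v -4.552 1.543 2.583
v -2.799 0.545 1.376
v -2.609 1.428 1.669
f 2 1 4
f 2 4 3
f 4 1 5
f 4 5 3
f 5 1 6
f 5 6 3
f 6 1 7
f 6 7 3
f 7 1 8
f 7 8 3
f 8 1 9
f 8 9 3
f 9 1 10
f 9 10 3
f 10 1 11
f 10 11 3
f 11 1 12
f 11 12 3
f 12 1 13
f 12 13 3
f 13 1 2
f 13 2 3
f 15 17 14
f 18 15 14
f 14 17 16
f 16 18 14
f 15 21 17
f 19 15 18
f 19 21 15
f 17 21 16
f 20 18 16
f 16 21 20
f 20 19 18
f 21 19 20



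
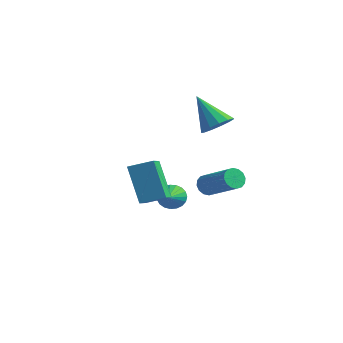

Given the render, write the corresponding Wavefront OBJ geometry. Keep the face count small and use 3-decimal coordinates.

v 1.651 3.023 -3.879
v 1.948 3.411 -4.261
v 3.785 3.125 -3.123
v 3.489 2.737 -2.741
v 1.832 3.598 -4.026
v 3.669 3.311 -2.888
v 1.668 3.63 -3.753
v 3.505 3.344 -2.615
v 1.499 3.5 -3.513
v 3.336 3.213 -2.375
v 1.371 3.242 -3.371
v 3.208 2.955 -2.233
v 1.318 2.925 -3.365
v 3.155 2.639 -2.228
v 1.355 2.635 -3.497
v 3.192 2.349 -2.359
v 1.471 2.449 -3.732
v 3.308 2.162 -2.594
v 1.635 2.416 -4.005
v 3.472 2.13 -2.867
v 1.804 2.547 -4.245
v 3.641 2.26 -3.107
v 1.932 2.805 -4.387
v 3.769 2.518 -3.249
v 1.985 3.121 -4.392
v 3.822 2.835 -3.255
v 2.31 -3.517 0.016
v 3.252 -2.855 0.419
v 1.869 -2.59 -0.479
v 2.811 -1.927 -0.076
v 3.369 -3.953 -1.744
v 4.311 -3.29 -1.341
v 2.928 -3.025 -2.239
v 3.87 -2.363 -1.836
v 0.998 1.181 -4.147
v 1.25 1.616 -3.632
v 1.682 0.059 -3.533
v 0.991 1.523 -3.514
v 0.733 1.371 -3.505
v 0.522 1.186 -3.608
v 0.392 1 -3.803
v 0.368 0.845 -4.058
v 0.452 0.748 -4.329
v 0.631 0.726 -4.568
v 0.873 0.783 -4.734
v 1.137 0.908 -4.799
v 1.377 1.081 -4.751
v 1.552 1.27 -4.599
v 1.63 1.445 -4.369
v 1.6 1.573 -4.1
v 1.465 1.634 -3.84
v 3.028 2.018 0.805
v 3.674 1.929 1.38
v 1.712 2.102 2.295
v 3.621 2.411 1.306
v 3.379 2.768 1.073
v 3.026 2.887 0.755
v 2.673 2.73 0.452
v 2.434 2.348 0.262
v 2.382 1.86 0.244
v 2.536 1.423 0.404
v 2.846 1.175 0.691
v 3.214 1.195 1.015
v 3.523 1.476 1.272
f 2 1 5
f 2 5 3
f 3 5 6
f 3 6 4
f 5 1 7
f 5 7 6
f 6 7 8
f 6 8 4
f 7 1 9
f 7 9 8
f 8 9 10
f 8 10 4
f 9 1 11
f 9 11 10
f 10 11 12
f 10 12 4
f 11 1 13
f 11 13 12
f 12 13 14
f 12 14 4
f 13 1 15
f 13 15 14
f 14 15 16
f 14 16 4
f 15 1 17
f 15 17 16
f 16 17 18
f 16 18 4
f 17 1 19
f 17 19 18
f 18 19 20
f 18 20 4
f 19 1 21
f 19 21 20
f 20 21 22
f 20 22 4
f 21 1 23
f 21 23 22
f 22 23 24
f 22 24 4
f 23 1 25
f 23 25 24
f 24 25 26
f 24 26 4
f 25 1 2
f 25 2 26
f 26 2 3
f 26 3 4
f 28 30 27
f 31 28 27
f 27 30 29
f 29 31 27
f 28 34 30
f 32 28 31
f 32 34 28
f 30 34 29
f 33 31 29
f 29 34 33
f 33 32 31
f 34 32 33
f 36 35 38
f 36 38 37
f 38 35 39
f 38 39 37
f 39 35 40
f 39 40 37
f 40 35 41
f 40 41 37
f 41 35 42
f 41 42 37
f 42 35 43
f 42 43 37
f 43 35 44
f 43 44 37
f 44 35 45
f 44 45 37
f 45 35 46
f 45 46 37
f 46 35 47
f 46 47 37
f 47 35 48
f 47 48 37
f 48 35 49
f 48 49 37
f 49 35 50
f 49 50 37
f 50 35 51
f 50 51 37
f 51 35 36
f 51 36 37
f 53 52 55
f 53 55 54
f 55 52 56
f 55 56 54
f 56 52 57
f 56 57 54
f 57 52 58
f 57 58 54
f 58 52 59
f 58 59 54
f 59 52 60
f 59 60 54
f 60 52 61
f 60 61 54
f 61 52 62
f 61 62 54
f 62 52 63
f 62 63 54
f 63 52 64
f 63 64 54
f 64 52 53
f 64 53 54



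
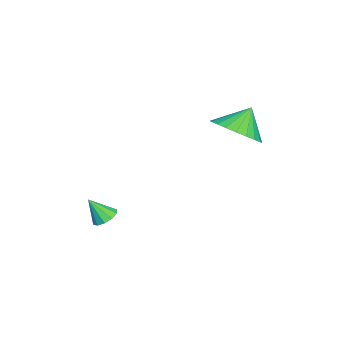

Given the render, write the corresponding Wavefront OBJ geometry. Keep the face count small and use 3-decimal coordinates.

v -0.191 2.276 2.267
v 0.58 2.046 2.91
v -0.829 2.724 3.193
v 0.68 2.418 2.798
v 0.647 2.77 2.605
v 0.487 3.046 2.361
v 0.223 3.204 2.103
v -0.104 3.222 1.869
v -0.444 3.095 1.696
v -0.745 2.844 1.61
v -0.962 2.506 1.624
v -1.062 2.133 1.736
v -1.029 1.782 1.929
v -0.869 1.506 2.173
v -0.606 1.347 2.432
v -0.279 1.33 2.665
v 0.061 1.456 2.838
v 0.363 1.708 2.924
v 1.441 -2.093 -1.689
v 1.708 -2.467 -1.953
v 1.479 -2.687 -0.811
v 1.926 -2.26 -1.822
v 1.958 -1.989 -1.641
v 1.793 -1.758 -1.478
v 1.493 -1.655 -1.395
v 1.173 -1.72 -1.424
v 0.956 -1.927 -1.555
v 0.923 -2.198 -1.737
v 1.089 -2.429 -1.9
v 1.389 -2.531 -1.983
f 2 1 4
f 2 4 3
f 4 1 5
f 4 5 3
f 5 1 6
f 5 6 3
f 6 1 7
f 6 7 3
f 7 1 8
f 7 8 3
f 8 1 9
f 8 9 3
f 9 1 10
f 9 10 3
f 10 1 11
f 10 11 3
f 11 1 12
f 11 12 3
f 12 1 13
f 12 13 3
f 13 1 14
f 13 14 3
f 14 1 15
f 14 15 3
f 15 1 16
f 15 16 3
f 16 1 17
f 16 17 3
f 17 1 18
f 17 18 3
f 18 1 2
f 18 2 3
f 20 19 22
f 20 22 21
f 22 19 23
f 22 23 21
f 23 19 24
f 23 24 21
f 24 19 25
f 24 25 21
f 25 19 26
f 25 26 21
f 26 19 27
f 26 27 21
f 27 19 28
f 27 28 21
f 28 19 29
f 28 29 21
f 29 19 30
f 29 30 21
f 30 19 20
f 30 20 21



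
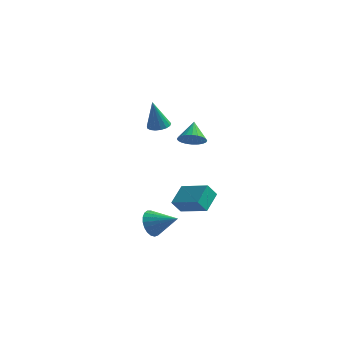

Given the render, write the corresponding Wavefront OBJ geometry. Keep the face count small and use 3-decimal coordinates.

v -0.182 -0.149 2.855
v 0.555 -0.229 2.968
v -0.518 -0.371 4.885
v 0.501 0.125 2.998
v 0.291 0.416 2.995
v -0.028 0.577 2.96
v -0.382 0.572 2.9
v -0.69 0.402 2.831
v -0.882 0.105 2.766
v -0.913 -0.25 2.723
v -0.777 -0.582 2.709
v -0.504 -0.815 2.729
v -0.158 -0.895 2.777
v 0.183 -0.805 2.844
v 0.441 -0.564 2.913
v 0.18 -2.619 -4.325
v 0.524 -3.119 -5.133
v 1.86 -2.741 -3.535
v 0.602 -2.719 -5.237
v 0.607 -2.303 -5.184
v 0.538 -1.941 -4.982
v 0.408 -1.696 -4.667
v 0.238 -1.611 -4.292
v 0.058 -1.701 -3.923
v -0.101 -1.949 -3.624
v -0.211 -2.313 -3.446
v -0.254 -2.73 -3.419
v -0.221 -3.128 -3.55
v -0.119 -3.438 -3.814
v 0.035 -3.606 -4.167
v 0.213 -3.604 -4.547
v 0.386 -3.432 -4.889
v 2.515 -0.868 -3.011
v 2.712 0.561 -2.274
v 0.633 -0.238 -3.728
v 0.831 1.191 -2.992
v 2.989 -0.471 -3.908
v 3.187 0.958 -3.172
v 1.108 0.159 -4.626
v 1.305 1.588 -3.889
v 1.638 0.745 1.457
v 2.148 1.296 0.926
v 1.402 1.895 2.423
v 1.822 1.346 0.786
v 1.467 1.305 0.748
v 1.138 1.179 0.818
v 0.886 0.986 0.986
v 0.748 0.757 1.225
v 0.746 0.526 1.5
v 0.879 0.328 1.768
v 1.128 0.194 1.989
v 1.455 0.144 2.129
v 1.809 0.185 2.167
v 2.138 0.311 2.096
v 2.39 0.504 1.929
v 2.528 0.733 1.69
v 2.531 0.964 1.415
v 2.397 1.162 1.147
f 2 1 4
f 2 4 3
f 4 1 5
f 4 5 3
f 5 1 6
f 5 6 3
f 6 1 7
f 6 7 3
f 7 1 8
f 7 8 3
f 8 1 9
f 8 9 3
f 9 1 10
f 9 10 3
f 10 1 11
f 10 11 3
f 11 1 12
f 11 12 3
f 12 1 13
f 12 13 3
f 13 1 14
f 13 14 3
f 14 1 15
f 14 15 3
f 15 1 2
f 15 2 3
f 17 16 19
f 17 19 18
f 19 16 20
f 19 20 18
f 20 16 21
f 20 21 18
f 21 16 22
f 21 22 18
f 22 16 23
f 22 23 18
f 23 16 24
f 23 24 18
f 24 16 25
f 24 25 18
f 25 16 26
f 25 26 18
f 26 16 27
f 26 27 18
f 27 16 28
f 27 28 18
f 28 16 29
f 28 29 18
f 29 16 30
f 29 30 18
f 30 16 31
f 30 31 18
f 31 16 32
f 31 32 18
f 32 16 17
f 32 17 18
f 34 36 33
f 37 34 33
f 33 36 35
f 35 37 33
f 34 40 36
f 38 34 37
f 38 40 34
f 36 40 35
f 39 37 35
f 35 40 39
f 39 38 37
f 40 38 39
f 42 41 44
f 42 44 43
f 44 41 45
f 44 45 43
f 45 41 46
f 45 46 43
f 46 41 47
f 46 47 43
f 47 41 48
f 47 48 43
f 48 41 49
f 48 49 43
f 49 41 50
f 49 50 43
f 50 41 51
f 50 51 43
f 51 41 52
f 51 52 43
f 52 41 53
f 52 53 43
f 53 41 54
f 53 54 43
f 54 41 55
f 54 55 43
f 55 41 56
f 55 56 43
f 56 41 57
f 56 57 43
f 57 41 58
f 57 58 43
f 58 41 42
f 58 42 43



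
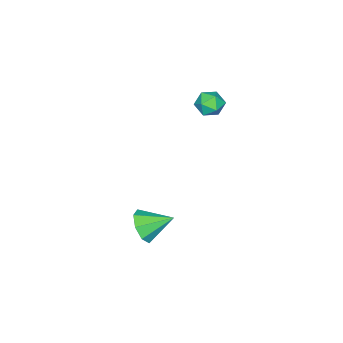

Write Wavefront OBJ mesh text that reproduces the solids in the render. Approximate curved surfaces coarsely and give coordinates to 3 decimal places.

v 1.212 -3.025 -2.813
v 2.033 -2.892 -2.189
v 0.388 -1.735 -2.007
v 2.077 -2.45 -2.85
v 1.615 -2.345 -3.489
v 0.916 -2.638 -3.733
v 0.391 -3.158 -3.438
v 0.346 -3.6 -2.777
v 0.808 -3.705 -2.138
v 1.507 -3.412 -1.894
v -4.024 -1.806 3.997
v -3.606 -1.961 3.271
v -3.534 -2.979 4.529
v -3.116 -3.134 3.803
v -2.87 -2.493 4.308
v -3.173 -1.768 3.978
v -3.967 -3.172 3.822
v -4.27 -2.447 3.492
v -3.571 -2.805 3.163
v -2.893 -2.385 3.463
v -4.247 -2.555 4.337
v -3.569 -2.135 4.637
f 2 1 4
f 2 4 3
f 4 1 5
f 4 5 3
f 5 1 6
f 5 6 3
f 6 1 7
f 6 7 3
f 7 1 8
f 7 8 3
f 8 1 9
f 8 9 3
f 9 1 10
f 9 10 3
f 10 1 2
f 10 2 3
f 11 22 16
f 11 16 12
f 11 12 18
f 11 18 21
f 11 21 22
f 12 16 20
f 16 22 15
f 22 21 13
f 21 18 17
f 18 12 19
f 14 20 15
f 14 15 13
f 14 13 17
f 14 17 19
f 14 19 20
f 15 20 16
f 13 15 22
f 17 13 21
f 19 17 18
f 20 19 12



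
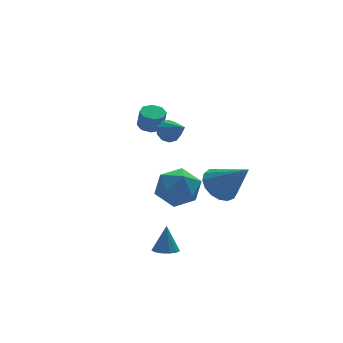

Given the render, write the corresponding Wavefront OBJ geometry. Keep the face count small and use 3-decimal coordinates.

v 0.687 2.706 1.505
v 1.021 2.15 1.336
v 1.068 1.859 2.386
v 0.733 2.414 2.555
v 1.333 2.545 1.432
v 1.38 2.254 2.481
v 1.266 3.035 1.571
v 1.313 2.744 2.62
v 0.86 3.331 1.671
v 0.907 3.04 2.72
v 0.352 3.261 1.674
v 0.399 2.97 2.724
v 0.04 2.866 1.579
v 0.087 2.575 2.628
v 0.107 2.376 1.44
v 0.154 2.085 2.489
v 0.513 2.08 1.34
v 0.56 1.789 2.389
v 2.147 -3.008 0.07
v 3.087 -2.761 -0.3
v 3.073 -4.252 1.59
v 2.998 -2.411 0.042
v 2.714 -2.197 0.39
v 2.3 -2.169 0.665
v 1.851 -2.333 0.804
v 1.47 -2.652 0.774
v 1.244 -3.053 0.584
v 1.225 -3.444 0.276
v 1.418 -3.734 -0.079
v 1.778 -3.859 -0.4
v 2.222 -3.789 -0.613
v 2.649 -3.54 -0.67
v 2.962 -3.169 -0.557
v 0.09 -1.646 3.371
v 0.666 -1.71 3.035
v 0.43 -2.894 4.189
v 0.737 -1.473 3.367
v 0.561 -1.302 3.701
v 0.206 -1.263 3.909
v -0.194 -1.37 3.911
v -0.486 -1.582 3.708
v -0.557 -1.819 3.376
v -0.381 -1.99 3.042
v -0.025 -2.029 2.834
v 0.375 -1.922 2.831
v -0.136 -1.633 0.161
v 0.988 -2.016 -0.119
v -0.708 -3.504 0.419
v 0.416 -3.887 0.139
v 0.219 -3.285 1.181
v 0.572 -2.129 1.022
v -0.292 -3.391 -0.722
v 0.061 -2.235 -0.881
v 0.891 -3.102 -0.665
v 1.207 -3.036 0.511
v -0.927 -2.484 -0.211
v -0.611 -2.418 0.965
v -0.671 -3.303 -3.666
v -0.078 -3.615 -3.661
v -0.489 -2.937 -2.254
v -0.009 -3.258 -3.763
v -0.15 -2.915 -3.833
v -0.457 -2.695 -3.851
v -0.831 -2.668 -3.81
v -1.154 -2.843 -3.723
v -1.324 -3.163 -3.618
v -1.286 -3.528 -3.529
v -1.053 -3.821 -3.483
v -0.698 -3.95 -3.495
v -0.335 -3.873 -3.562
f 2 1 5
f 2 5 3
f 3 5 6
f 3 6 4
f 5 1 7
f 5 7 6
f 6 7 8
f 6 8 4
f 7 1 9
f 7 9 8
f 8 9 10
f 8 10 4
f 9 1 11
f 9 11 10
f 10 11 12
f 10 12 4
f 11 1 13
f 11 13 12
f 12 13 14
f 12 14 4
f 13 1 15
f 13 15 14
f 14 15 16
f 14 16 4
f 15 1 17
f 15 17 16
f 16 17 18
f 16 18 4
f 17 1 2
f 17 2 18
f 18 2 3
f 18 3 4
f 20 19 22
f 20 22 21
f 22 19 23
f 22 23 21
f 23 19 24
f 23 24 21
f 24 19 25
f 24 25 21
f 25 19 26
f 25 26 21
f 26 19 27
f 26 27 21
f 27 19 28
f 27 28 21
f 28 19 29
f 28 29 21
f 29 19 30
f 29 30 21
f 30 19 31
f 30 31 21
f 31 19 32
f 31 32 21
f 32 19 33
f 32 33 21
f 33 19 20
f 33 20 21
f 35 34 37
f 35 37 36
f 37 34 38
f 37 38 36
f 38 34 39
f 38 39 36
f 39 34 40
f 39 40 36
f 40 34 41
f 40 41 36
f 41 34 42
f 41 42 36
f 42 34 43
f 42 43 36
f 43 34 44
f 43 44 36
f 44 34 45
f 44 45 36
f 45 34 35
f 45 35 36
f 46 57 51
f 46 51 47
f 46 47 53
f 46 53 56
f 46 56 57
f 47 51 55
f 51 57 50
f 57 56 48
f 56 53 52
f 53 47 54
f 49 55 50
f 49 50 48
f 49 48 52
f 49 52 54
f 49 54 55
f 50 55 51
f 48 50 57
f 52 48 56
f 54 52 53
f 55 54 47
f 59 58 61
f 59 61 60
f 61 58 62
f 61 62 60
f 62 58 63
f 62 63 60
f 63 58 64
f 63 64 60
f 64 58 65
f 64 65 60
f 65 58 66
f 65 66 60
f 66 58 67
f 66 67 60
f 67 58 68
f 67 68 60
f 68 58 69
f 68 69 60
f 69 58 70
f 69 70 60
f 70 58 59
f 70 59 60



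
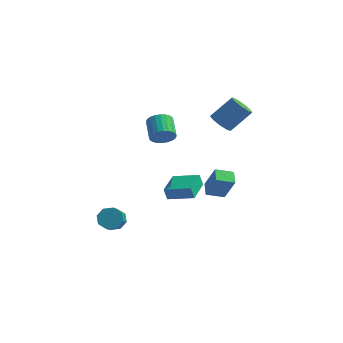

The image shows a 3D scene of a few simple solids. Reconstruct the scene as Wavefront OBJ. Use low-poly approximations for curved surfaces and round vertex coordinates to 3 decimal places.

v -2.268 -1.225 -4.49
v -1.725 -1.413 -5.017
v -1.229 -2.724 -4.037
v -1.772 -2.535 -3.51
v -1.522 -1.03 -4.607
v -1.026 -2.34 -3.627
v -1.756 -0.76 -4.129
v -1.26 -2.071 -3.148
v -2.29 -0.763 -3.862
v -1.794 -2.074 -2.882
v -2.811 -1.036 -3.963
v -2.315 -2.347 -2.983
v -3.014 -1.42 -4.373
v -2.518 -2.73 -3.393
v -2.78 -1.689 -4.852
v -2.284 -3 -3.871
v -2.246 -1.686 -5.118
v -1.75 -2.997 -4.138
v -0.225 1.575 -3.757
v -0.419 1.49 -2.954
v -0.529 3.335 -3.644
v -0.723 3.251 -2.842
v 1.403 1.829 -3.338
v 1.209 1.745 -2.536
v 1.099 3.59 -3.226
v 0.905 3.505 -2.423
v 0.484 -0.338 2.643
v 0.795 0.194 2.164
v 0.067 1.209 2.818
v -0.244 0.678 3.297
v 0.545 0.114 2.01
v -0.183 1.129 2.664
v 0.286 -0.035 1.952
v -0.442 0.981 2.606
v 0.057 -0.229 1.999
v -0.671 0.786 2.653
v -0.107 -0.441 2.145
v -0.835 0.575 2.799
v -0.181 -0.636 2.366
v -0.909 0.379 3.02
v -0.154 -0.786 2.629
v -0.882 0.229 3.283
v -0.03 -0.868 2.895
v -0.758 0.147 3.549
v 0.173 -0.869 3.122
v -0.555 0.146 3.776
v 0.423 -0.789 3.276
v -0.305 0.226 3.93
v 0.682 -0.641 3.334
v -0.046 0.375 3.988
v 0.911 -0.446 3.287
v 0.183 0.569 3.941
v 1.075 -0.235 3.141
v 0.347 0.781 3.795
v 1.149 -0.039 2.92
v 0.421 0.976 3.574
v 1.122 0.111 2.657
v 0.394 1.126 3.311
v 0.998 0.193 2.391
v 0.27 1.208 3.045
v 2.474 2.979 2.627
v 2.861 3.4 2.067
v 3.792 4.282 3.373
v 3.406 3.861 3.933
v 2.404 3.662 2.216
v 3.335 4.544 3.522
v 1.98 3.605 2.557
v 2.911 4.486 3.863
v 1.788 3.254 2.931
v 2.719 4.136 4.237
v 1.916 2.775 3.163
v 2.847 3.657 4.468
v 2.306 2.392 3.144
v 3.237 3.273 4.449
v 2.775 2.283 2.883
v 3.706 3.165 4.189
v 3.103 2.5 2.502
v 4.034 3.382 3.808
v 3.137 2.941 2.18
v 4.068 3.823 3.486
v 2.44 1.044 -1.437
v 3.198 0.823 0.103
v 3.309 1.703 -1.77
v 4.066 1.482 -0.23
v 2.894 0.278 -1.77
v 3.651 0.057 -0.23
v 3.762 0.937 -2.103
v 4.52 0.716 -0.563
f 2 1 5
f 2 5 3
f 3 5 6
f 3 6 4
f 5 1 7
f 5 7 6
f 6 7 8
f 6 8 4
f 7 1 9
f 7 9 8
f 8 9 10
f 8 10 4
f 9 1 11
f 9 11 10
f 10 11 12
f 10 12 4
f 11 1 13
f 11 13 12
f 12 13 14
f 12 14 4
f 13 1 15
f 13 15 14
f 14 15 16
f 14 16 4
f 15 1 17
f 15 17 16
f 16 17 18
f 16 18 4
f 17 1 2
f 17 2 18
f 18 2 3
f 18 3 4
f 20 22 19
f 23 20 19
f 19 22 21
f 21 23 19
f 20 26 22
f 24 20 23
f 24 26 20
f 22 26 21
f 25 23 21
f 21 26 25
f 25 24 23
f 26 24 25
f 28 27 31
f 28 31 29
f 29 31 32
f 29 32 30
f 31 27 33
f 31 33 32
f 32 33 34
f 32 34 30
f 33 27 35
f 33 35 34
f 34 35 36
f 34 36 30
f 35 27 37
f 35 37 36
f 36 37 38
f 36 38 30
f 37 27 39
f 37 39 38
f 38 39 40
f 38 40 30
f 39 27 41
f 39 41 40
f 40 41 42
f 40 42 30
f 41 27 43
f 41 43 42
f 42 43 44
f 42 44 30
f 43 27 45
f 43 45 44
f 44 45 46
f 44 46 30
f 45 27 47
f 45 47 46
f 46 47 48
f 46 48 30
f 47 27 49
f 47 49 48
f 48 49 50
f 48 50 30
f 49 27 51
f 49 51 50
f 50 51 52
f 50 52 30
f 51 27 53
f 51 53 52
f 52 53 54
f 52 54 30
f 53 27 55
f 53 55 54
f 54 55 56
f 54 56 30
f 55 27 57
f 55 57 56
f 56 57 58
f 56 58 30
f 57 27 59
f 57 59 58
f 58 59 60
f 58 60 30
f 59 27 28
f 59 28 60
f 60 28 29
f 60 29 30
f 62 61 65
f 62 65 63
f 63 65 66
f 63 66 64
f 65 61 67
f 65 67 66
f 66 67 68
f 66 68 64
f 67 61 69
f 67 69 68
f 68 69 70
f 68 70 64
f 69 61 71
f 69 71 70
f 70 71 72
f 70 72 64
f 71 61 73
f 71 73 72
f 72 73 74
f 72 74 64
f 73 61 75
f 73 75 74
f 74 75 76
f 74 76 64
f 75 61 77
f 75 77 76
f 76 77 78
f 76 78 64
f 77 61 79
f 77 79 78
f 78 79 80
f 78 80 64
f 79 61 62
f 79 62 80
f 80 62 63
f 80 63 64
f 82 84 81
f 85 82 81
f 81 84 83
f 83 85 81
f 82 88 84
f 86 82 85
f 86 88 82
f 84 88 83
f 87 85 83
f 83 88 87
f 87 86 85
f 88 86 87



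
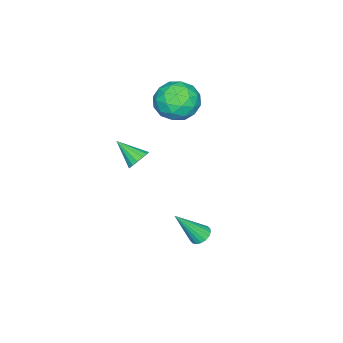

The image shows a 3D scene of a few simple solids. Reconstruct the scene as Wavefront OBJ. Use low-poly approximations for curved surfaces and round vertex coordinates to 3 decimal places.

v -0.611 -2.722 2.628
v 0.16 -3.162 1.885
v -1.92 -3.878 1.955
v -1.149 -4.318 1.212
v -1.041 -4.521 2.346
v -0.232 -3.807 2.762
v -1.528 -3.233 1.078
v -0.719 -2.519 1.494
v -0.407 -3.478 0.928
v -0.107 -4.274 1.711
v -1.653 -2.766 2.129
v -1.353 -3.562 2.912
v -0.111 -2.841 2.315
v -1.649 -4.199 1.525
v -1.586 -4.319 2.191
v -1.133 -4.578 1.754
v -0.341 -3.22 2.831
v 0.112 -3.478 2.394
v -0.594 -4.277 2.665
v -1.872 -3.562 1.446
v -1.419 -3.82 1.009
v -0.627 -2.462 2.086
v -0.174 -2.721 1.649
v -1.166 -2.763 1.175
v 0.009 -3.285 1.316
v -0.76 -3.964 0.921
v -0.983 -3.327 0.842
v -0.507 -2.907 1.086
v 0.186 -3.753 1.777
v -0.584 -4.432 1.381
v -0.52 -4.552 2.047
v -0.045 -4.132 2.292
v -0.148 -3.938 1.214
v -1.176 -2.608 2.459
v -1.946 -3.287 2.063
v -1.715 -2.908 1.548
v -1.24 -2.488 1.793
v -1 -3.076 2.919
v -1.769 -3.755 2.524
v -1.253 -4.133 2.754
v -0.777 -3.713 2.998
v -1.612 -3.102 2.626
v 3.841 -2.662 1.476
v 4.222 -2.932 1.1
v 3.779 -3.818 2.244
v 4.402 -2.799 1.315
v 4.432 -2.629 1.573
v 4.304 -2.468 1.805
v 4.051 -2.359 1.949
v 3.742 -2.331 1.967
v 3.46 -2.391 1.852
v 3.28 -2.524 1.637
v 3.25 -2.694 1.379
v 3.378 -2.855 1.147
v 3.631 -2.965 1.003
v 3.94 -2.993 0.985
v 2.103 -0.602 -4.087
v 2.424 -0.917 -4.42
v 2.897 -1.458 -2.513
v 2.565 -0.715 -4.382
v 2.615 -0.491 -4.285
v 2.563 -0.289 -4.149
v 2.42 -0.149 -4
v 2.214 -0.098 -3.869
v 1.987 -0.147 -3.781
v 1.782 -0.287 -3.753
v 1.641 -0.488 -3.792
v 1.591 -0.713 -3.889
v 1.643 -0.915 -4.025
v 1.785 -1.055 -4.173
v 1.991 -1.105 -4.305
v 2.219 -1.056 -4.393
f 1 38 17
f 38 12 41
f 17 41 6
f 38 41 17
f 1 17 13
f 17 6 18
f 13 18 2
f 17 18 13
f 1 13 22
f 13 2 23
f 22 23 8
f 13 23 22
f 1 22 34
f 22 8 37
f 34 37 11
f 22 37 34
f 1 34 38
f 34 11 42
f 38 42 12
f 34 42 38
f 2 18 29
f 18 6 32
f 29 32 10
f 18 32 29
f 6 41 19
f 41 12 40
f 19 40 5
f 41 40 19
f 12 42 39
f 42 11 35
f 39 35 3
f 42 35 39
f 11 37 36
f 37 8 24
f 36 24 7
f 37 24 36
f 8 23 28
f 23 2 25
f 28 25 9
f 23 25 28
f 4 30 16
f 30 10 31
f 16 31 5
f 30 31 16
f 4 16 14
f 16 5 15
f 14 15 3
f 16 15 14
f 4 14 21
f 14 3 20
f 21 20 7
f 14 20 21
f 4 21 26
f 21 7 27
f 26 27 9
f 21 27 26
f 4 26 30
f 26 9 33
f 30 33 10
f 26 33 30
f 5 31 19
f 31 10 32
f 19 32 6
f 31 32 19
f 3 15 39
f 15 5 40
f 39 40 12
f 15 40 39
f 7 20 36
f 20 3 35
f 36 35 11
f 20 35 36
f 9 27 28
f 27 7 24
f 28 24 8
f 27 24 28
f 10 33 29
f 33 9 25
f 29 25 2
f 33 25 29
f 44 43 46
f 44 46 45
f 46 43 47
f 46 47 45
f 47 43 48
f 47 48 45
f 48 43 49
f 48 49 45
f 49 43 50
f 49 50 45
f 50 43 51
f 50 51 45
f 51 43 52
f 51 52 45
f 52 43 53
f 52 53 45
f 53 43 54
f 53 54 45
f 54 43 55
f 54 55 45
f 55 43 56
f 55 56 45
f 56 43 44
f 56 44 45
f 58 57 60
f 58 60 59
f 60 57 61
f 60 61 59
f 61 57 62
f 61 62 59
f 62 57 63
f 62 63 59
f 63 57 64
f 63 64 59
f 64 57 65
f 64 65 59
f 65 57 66
f 65 66 59
f 66 57 67
f 66 67 59
f 67 57 68
f 67 68 59
f 68 57 69
f 68 69 59
f 69 57 70
f 69 70 59
f 70 57 71
f 70 71 59
f 71 57 72
f 71 72 59
f 72 57 58
f 72 58 59



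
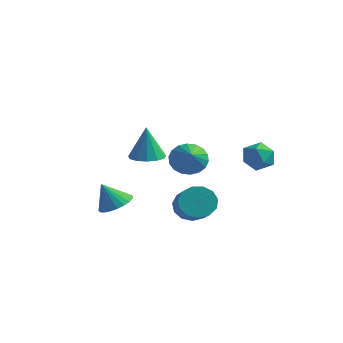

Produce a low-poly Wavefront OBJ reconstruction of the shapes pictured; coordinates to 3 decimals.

v -3.275 -1.389 -2.434
v -2.405 -1.424 -2.079
v -3.825 -1.811 -1.126
v -2.498 -1.077 -2.006
v -2.71 -0.777 -1.999
v -3.007 -0.571 -2.057
v -3.345 -0.489 -2.173
v -3.673 -0.544 -2.329
v -3.94 -0.728 -2.5
v -4.105 -1.013 -2.662
v -4.145 -1.355 -2.789
v -4.052 -1.702 -2.861
v -3.84 -2.001 -2.869
v -3.543 -2.208 -2.81
v -3.205 -2.29 -2.694
v -2.877 -2.235 -2.539
v -2.61 -2.051 -2.367
v -2.444 -1.766 -2.206
v 2.474 2.522 0.4
v 2.832 2.891 1.157
v 2.488 1.189 1.043
v 2.846 1.558 1.8
v 1.983 1.748 1.562
v 1.975 2.572 1.165
v 3.345 1.508 1.035
v 3.337 2.332 0.638
v 3.371 2.264 1.549
v 2.529 2.413 1.875
v 2.791 1.667 0.325
v 1.949 1.816 0.651
v 0.356 -0.371 1.118
v 0.938 0.348 1.336
v 1.324 -1.409 1.962
v 0.661 0.35 1.656
v 0.324 0.21 1.869
v -0.006 -0.046 1.934
v -0.265 -0.366 1.837
v -0.4 -0.687 1.598
v -0.386 -0.946 1.264
v -0.225 -1.091 0.901
v 0.051 -1.093 0.581
v 0.388 -0.953 0.367
v 0.719 -0.697 0.303
v 0.977 -0.377 0.399
v 1.113 -0.056 0.639
v 1.099 0.203 0.973
v 0.191 -3.251 2.146
v 0.78 -2.611 2.157
v 0.109 -3.209 3.954
v 0.341 -2.394 2.133
v -0.146 -2.45 2.112
v -0.526 -2.76 2.102
v -0.678 -3.226 2.107
v -0.555 -3.7 2.123
v -0.195 -4.031 2.147
v 0.288 -4.116 2.171
v 0.739 -3.925 2.187
v 1.017 -3.521 2.19
v 1.032 -3.031 2.179
v 1.73 -1.897 -1.021
v 2.329 -1.831 -1.716
v 3.629 -3.076 -0.714
v 3.03 -3.143 -0.019
v 2.444 -1.447 -1.387
v 3.744 -2.692 -0.385
v 2.331 -1.206 -0.942
v 3.631 -2.451 0.06
v 2.028 -1.185 -0.522
v 3.328 -2.43 0.48
v 1.63 -1.39 -0.26
v 2.93 -2.635 0.741
v 1.264 -1.756 -0.24
v 2.564 -3.001 0.761
v 1.046 -2.167 -0.468
v 2.346 -3.412 0.534
v 1.045 -2.493 -0.871
v 2.345 -3.738 0.13
v 1.261 -2.629 -1.322
v 2.561 -3.875 -0.321
v 1.626 -2.534 -1.677
v 2.927 -3.779 -0.676
v 2.025 -2.236 -1.824
v 3.325 -3.481 -0.822
f 2 1 4
f 2 4 3
f 4 1 5
f 4 5 3
f 5 1 6
f 5 6 3
f 6 1 7
f 6 7 3
f 7 1 8
f 7 8 3
f 8 1 9
f 8 9 3
f 9 1 10
f 9 10 3
f 10 1 11
f 10 11 3
f 11 1 12
f 11 12 3
f 12 1 13
f 12 13 3
f 13 1 14
f 13 14 3
f 14 1 15
f 14 15 3
f 15 1 16
f 15 16 3
f 16 1 17
f 16 17 3
f 17 1 18
f 17 18 3
f 18 1 2
f 18 2 3
f 19 30 24
f 19 24 20
f 19 20 26
f 19 26 29
f 19 29 30
f 20 24 28
f 24 30 23
f 30 29 21
f 29 26 25
f 26 20 27
f 22 28 23
f 22 23 21
f 22 21 25
f 22 25 27
f 22 27 28
f 23 28 24
f 21 23 30
f 25 21 29
f 27 25 26
f 28 27 20
f 32 31 34
f 32 34 33
f 34 31 35
f 34 35 33
f 35 31 36
f 35 36 33
f 36 31 37
f 36 37 33
f 37 31 38
f 37 38 33
f 38 31 39
f 38 39 33
f 39 31 40
f 39 40 33
f 40 31 41
f 40 41 33
f 41 31 42
f 41 42 33
f 42 31 43
f 42 43 33
f 43 31 44
f 43 44 33
f 44 31 45
f 44 45 33
f 45 31 46
f 45 46 33
f 46 31 32
f 46 32 33
f 48 47 50
f 48 50 49
f 50 47 51
f 50 51 49
f 51 47 52
f 51 52 49
f 52 47 53
f 52 53 49
f 53 47 54
f 53 54 49
f 54 47 55
f 54 55 49
f 55 47 56
f 55 56 49
f 56 47 57
f 56 57 49
f 57 47 58
f 57 58 49
f 58 47 59
f 58 59 49
f 59 47 48
f 59 48 49
f 61 60 64
f 61 64 62
f 62 64 65
f 62 65 63
f 64 60 66
f 64 66 65
f 65 66 67
f 65 67 63
f 66 60 68
f 66 68 67
f 67 68 69
f 67 69 63
f 68 60 70
f 68 70 69
f 69 70 71
f 69 71 63
f 70 60 72
f 70 72 71
f 71 72 73
f 71 73 63
f 72 60 74
f 72 74 73
f 73 74 75
f 73 75 63
f 74 60 76
f 74 76 75
f 75 76 77
f 75 77 63
f 76 60 78
f 76 78 77
f 77 78 79
f 77 79 63
f 78 60 80
f 78 80 79
f 79 80 81
f 79 81 63
f 80 60 82
f 80 82 81
f 81 82 83
f 81 83 63
f 82 60 61
f 82 61 83
f 83 61 62
f 83 62 63



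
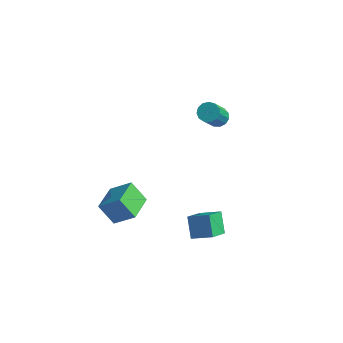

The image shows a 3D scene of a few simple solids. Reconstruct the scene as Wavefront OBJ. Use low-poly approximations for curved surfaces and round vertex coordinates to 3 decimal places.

v 1.588 -2.676 -3.895
v 0.925 -1.896 -2.827
v 1.666 -1.315 -4.842
v 1.002 -0.535 -3.774
v 2.838 -2.365 -3.346
v 2.174 -1.585 -2.278
v 2.915 -1.004 -4.293
v 2.252 -0.224 -3.225
v 0.54 2.432 2.811
v 0.937 1.996 2.453
v 0.998 0.692 4.111
v 0.6 1.128 4.469
v 1.179 2.239 2.636
v 1.239 0.935 4.294
v 1.218 2.544 2.875
v 1.278 1.24 4.532
v 1.041 2.813 3.093
v 1.102 1.509 4.75
v 0.706 2.961 3.222
v 0.766 1.657 4.879
v 0.317 2.941 3.22
v 0.378 1.637 4.878
v -0 2.76 3.089
v 0.06 1.456 4.746
v -0.147 2.474 2.869
v -0.086 1.17 4.527
v -0.075 2.175 2.631
v -0.014 0.871 4.289
v 0.192 1.958 2.451
v 0.253 0.653 4.108
v 0.569 1.891 2.384
v 0.63 0.587 4.042
v -3.815 -3.99 -2.311
v -2.538 -3.696 -1.26
v -4.099 -2.169 -2.475
v -2.822 -1.875 -1.424
v -2.818 -3.945 -3.536
v -1.541 -3.651 -2.485
v -3.102 -2.124 -3.7
v -1.825 -1.83 -2.649
f 2 4 1
f 5 2 1
f 1 4 3
f 3 5 1
f 2 8 4
f 6 2 5
f 6 8 2
f 4 8 3
f 7 5 3
f 3 8 7
f 7 6 5
f 8 6 7
f 10 9 13
f 10 13 11
f 11 13 14
f 11 14 12
f 13 9 15
f 13 15 14
f 14 15 16
f 14 16 12
f 15 9 17
f 15 17 16
f 16 17 18
f 16 18 12
f 17 9 19
f 17 19 18
f 18 19 20
f 18 20 12
f 19 9 21
f 19 21 20
f 20 21 22
f 20 22 12
f 21 9 23
f 21 23 22
f 22 23 24
f 22 24 12
f 23 9 25
f 23 25 24
f 24 25 26
f 24 26 12
f 25 9 27
f 25 27 26
f 26 27 28
f 26 28 12
f 27 9 29
f 27 29 28
f 28 29 30
f 28 30 12
f 29 9 31
f 29 31 30
f 30 31 32
f 30 32 12
f 31 9 10
f 31 10 32
f 32 10 11
f 32 11 12
f 34 36 33
f 37 34 33
f 33 36 35
f 35 37 33
f 34 40 36
f 38 34 37
f 38 40 34
f 36 40 35
f 39 37 35
f 35 40 39
f 39 38 37
f 40 38 39



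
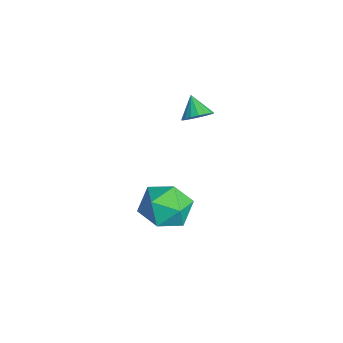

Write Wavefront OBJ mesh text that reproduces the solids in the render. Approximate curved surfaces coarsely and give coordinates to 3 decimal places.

v -0.847 2.093 -3.235
v 0.023 1.283 -2.844
v -1.963 0.557 -3.936
v -1.093 -0.253 -3.545
v -1.782 0.376 -2.711
v -1.091 1.325 -2.278
v -0.849 0.515 -4.502
v -0.158 1.464 -4.069
v 0.022 0.307 -3.628
v -0.555 0.221 -2.521
v -1.385 1.619 -4.259
v -1.962 1.533 -3.152
v -1.636 2.455 1.616
v -1.174 2.361 2.119
v -2.444 2.385 2.344
v -1.212 2.688 2.108
v -1.348 2.963 1.983
v -1.55 3.121 1.775
v -1.771 3.126 1.53
v -1.962 2.978 1.305
v -2.078 2.709 1.151
v -2.092 2.383 1.103
v -2.003 2.073 1.173
v -1.829 1.85 1.344
v -1.611 1.766 1.578
v -1.399 1.84 1.82
v -1.241 2.054 2.015
f 1 12 6
f 1 6 2
f 1 2 8
f 1 8 11
f 1 11 12
f 2 6 10
f 6 12 5
f 12 11 3
f 11 8 7
f 8 2 9
f 4 10 5
f 4 5 3
f 4 3 7
f 4 7 9
f 4 9 10
f 5 10 6
f 3 5 12
f 7 3 11
f 9 7 8
f 10 9 2
f 14 13 16
f 14 16 15
f 16 13 17
f 16 17 15
f 17 13 18
f 17 18 15
f 18 13 19
f 18 19 15
f 19 13 20
f 19 20 15
f 20 13 21
f 20 21 15
f 21 13 22
f 21 22 15
f 22 13 23
f 22 23 15
f 23 13 24
f 23 24 15
f 24 13 25
f 24 25 15
f 25 13 26
f 25 26 15
f 26 13 27
f 26 27 15
f 27 13 14
f 27 14 15

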